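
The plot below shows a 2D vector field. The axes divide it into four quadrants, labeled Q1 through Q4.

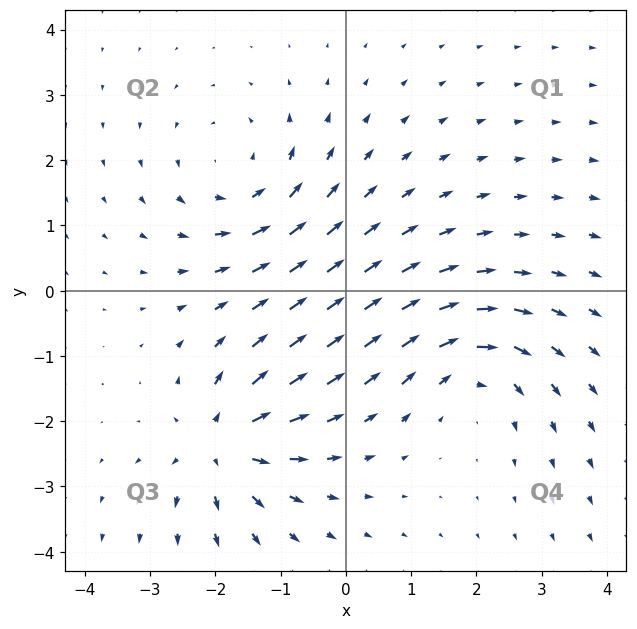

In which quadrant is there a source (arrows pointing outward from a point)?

Q3

The source sits at approximately (-1.9, -2.4), which lies in quadrant Q3. The divergence there is about +5, positive as expected for a source.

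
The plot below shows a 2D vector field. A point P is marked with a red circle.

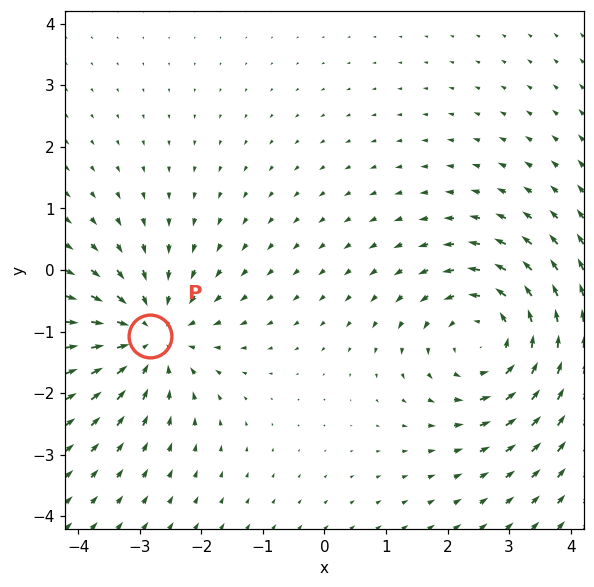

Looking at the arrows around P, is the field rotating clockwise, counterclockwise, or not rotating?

Near P at (-2.8, -1.1) the arrows show no circulation. The curl there is ≈0.

not rotating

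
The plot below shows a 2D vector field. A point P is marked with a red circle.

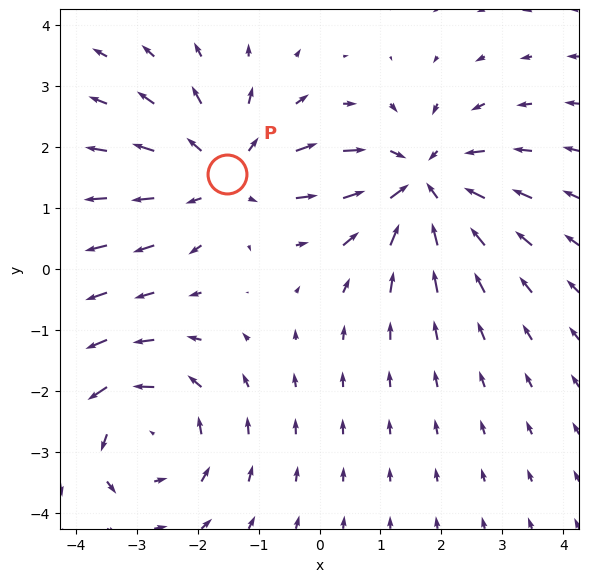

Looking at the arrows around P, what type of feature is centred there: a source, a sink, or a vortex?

source

At P (-1.5, 1.6) the arrows spread outward. Divergence about +3, curl ≈0 — positive divergence with near-zero curl is a source.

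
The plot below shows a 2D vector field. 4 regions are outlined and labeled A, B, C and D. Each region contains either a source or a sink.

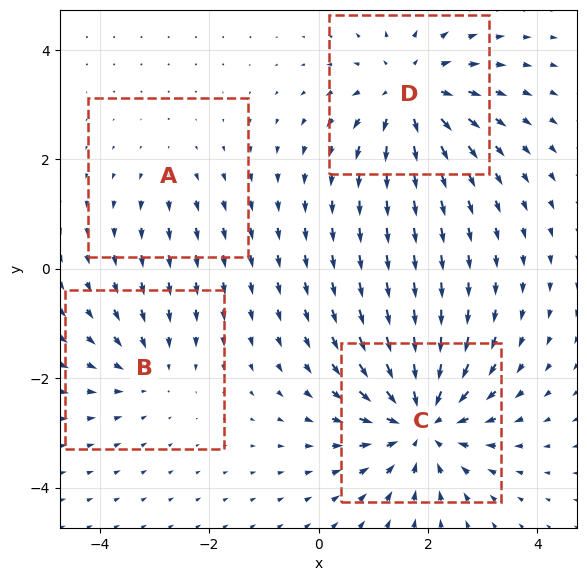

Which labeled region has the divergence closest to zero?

A

Divergence at each region's feature centre — A: about +2, B: about -3, C: about -6, D: about +5. Region A is closest to zero.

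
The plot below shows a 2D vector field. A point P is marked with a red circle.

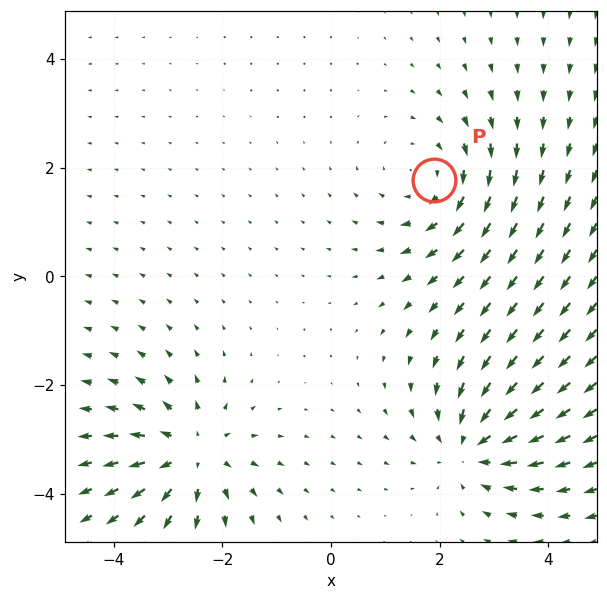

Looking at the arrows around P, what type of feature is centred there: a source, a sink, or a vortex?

At P (1.9, 1.8) the arrows circulate clockwise. Divergence ≈0, curl about -3 — near-zero divergence with nonzero curl is a vortex.

vortex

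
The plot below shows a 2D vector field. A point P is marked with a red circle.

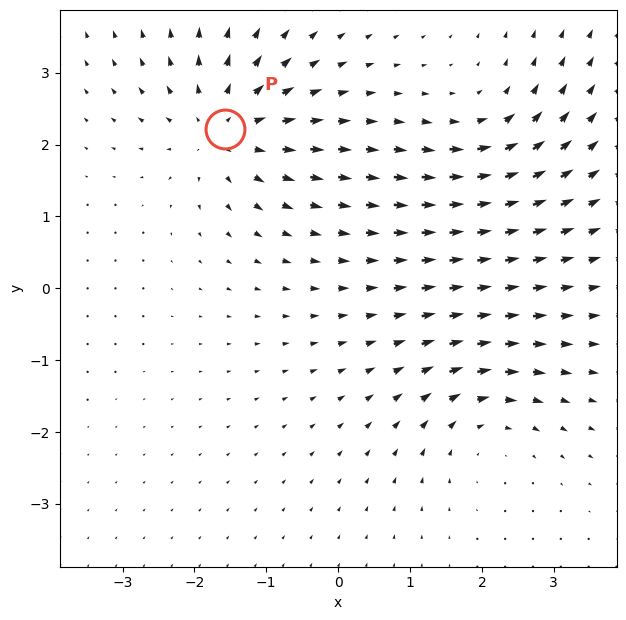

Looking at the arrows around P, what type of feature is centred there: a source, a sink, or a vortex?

source

At P (-1.6, 2.2) the arrows spread outward. Divergence about +5, curl ≈0 — positive divergence with near-zero curl is a source.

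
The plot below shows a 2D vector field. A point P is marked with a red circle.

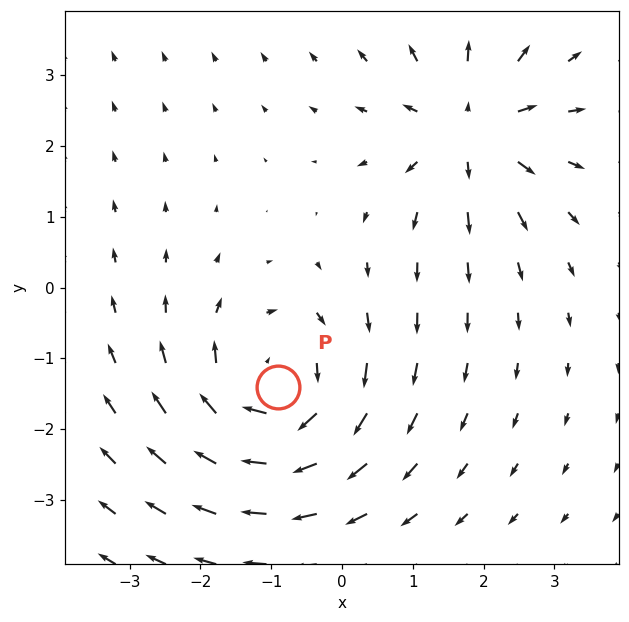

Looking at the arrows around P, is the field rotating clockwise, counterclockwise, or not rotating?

Near P at (-0.9, -1.4) the arrows circulate clockwise. The curl (z-component) there is about -4; negative curl means clockwise rotation.

clockwise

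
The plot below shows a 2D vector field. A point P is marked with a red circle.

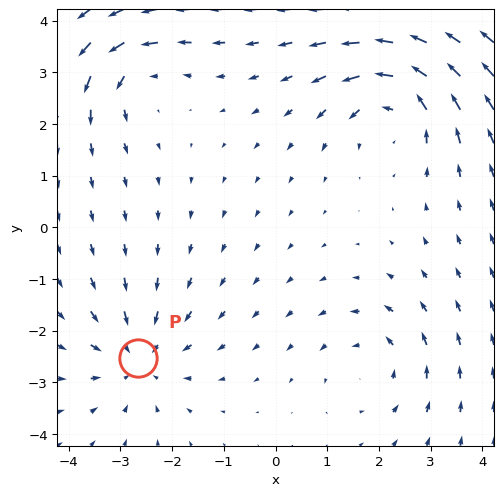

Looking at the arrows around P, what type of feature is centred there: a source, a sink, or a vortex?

At P (-2.7, -2.5) the arrows converge inward. Divergence about -4, curl ≈0 — negative divergence with near-zero curl is a sink.

sink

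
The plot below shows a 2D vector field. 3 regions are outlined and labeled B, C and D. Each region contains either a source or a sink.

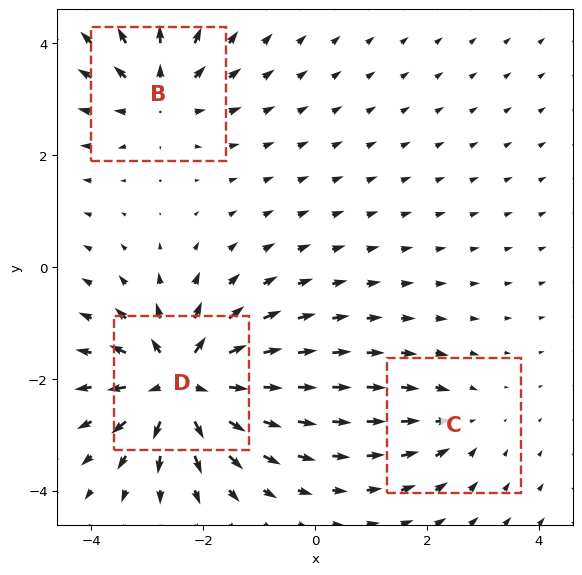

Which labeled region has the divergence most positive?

Divergence at each region's feature centre — B: about +4, C: about -2, D: about +6. Region D is most positive.

D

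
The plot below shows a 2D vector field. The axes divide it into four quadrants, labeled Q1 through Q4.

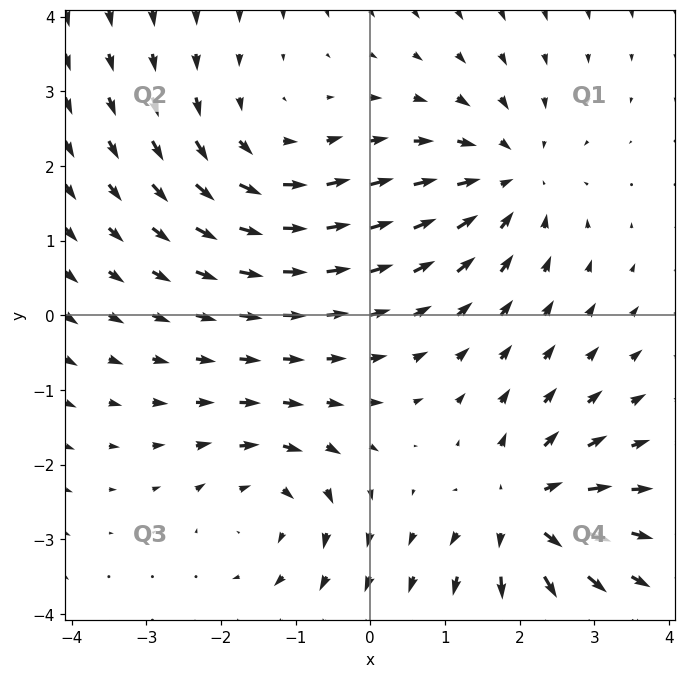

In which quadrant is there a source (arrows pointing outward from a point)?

The source sits at approximately (2.1, -2.6), which lies in quadrant Q4. The divergence there is about +5, positive as expected for a source.

Q4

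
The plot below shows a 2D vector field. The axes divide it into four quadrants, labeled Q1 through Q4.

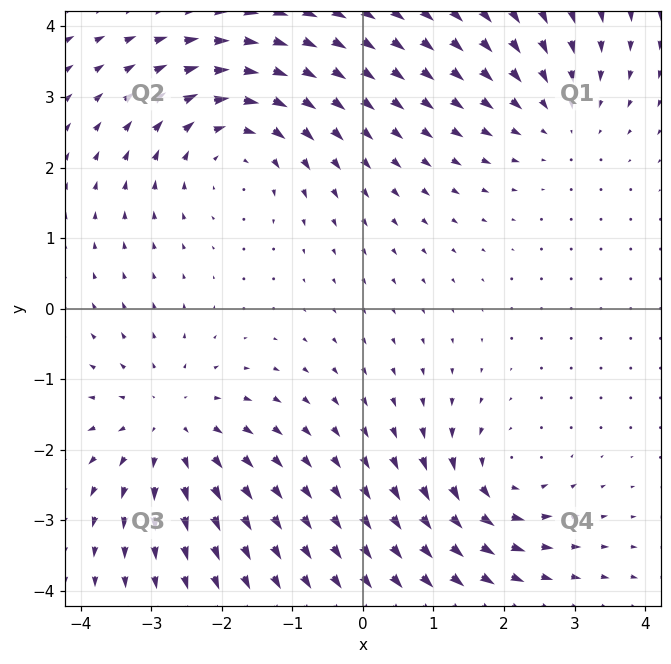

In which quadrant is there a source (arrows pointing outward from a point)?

Q3

The source sits at approximately (-2.7, -1.7), which lies in quadrant Q3. The divergence there is about +3, positive as expected for a source.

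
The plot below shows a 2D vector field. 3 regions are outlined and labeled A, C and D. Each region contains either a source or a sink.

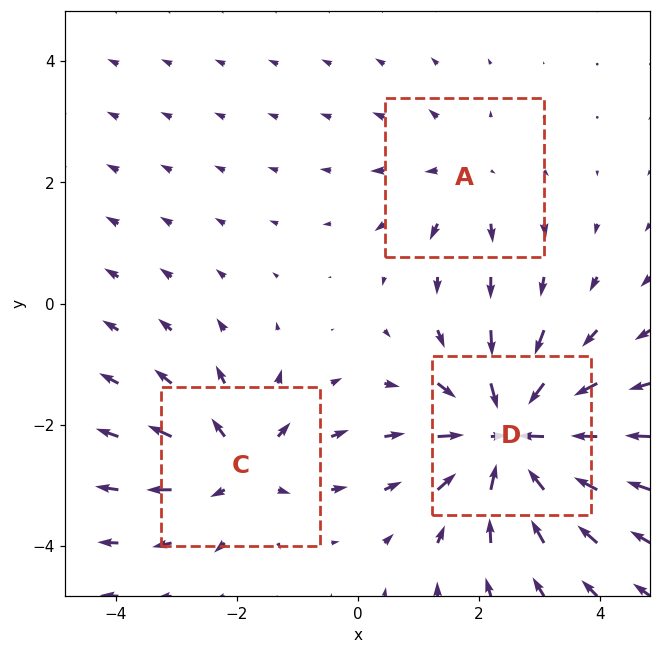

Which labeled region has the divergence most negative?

Divergence at each region's feature centre — A: about +2, C: about +4, D: about -6. Region D is most negative.

D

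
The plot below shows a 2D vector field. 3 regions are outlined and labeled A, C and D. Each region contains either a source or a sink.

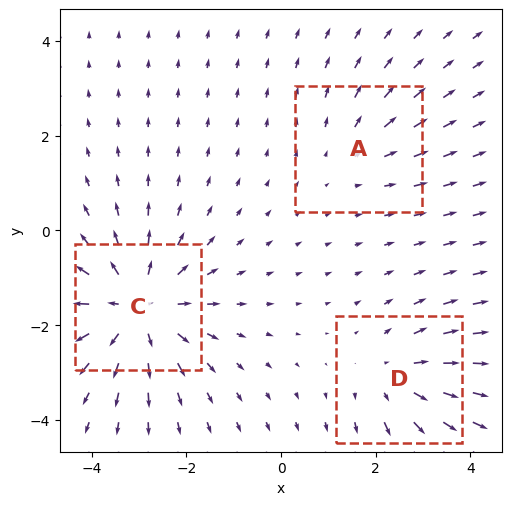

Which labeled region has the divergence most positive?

Divergence at each region's feature centre — A: about +2, C: about +5, D: about +3. Region C is most positive.

C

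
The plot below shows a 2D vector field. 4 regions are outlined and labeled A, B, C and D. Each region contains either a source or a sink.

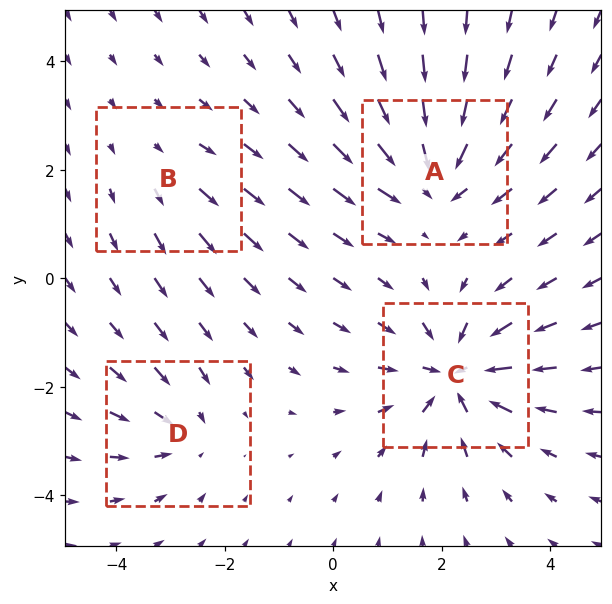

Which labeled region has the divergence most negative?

Divergence at each region's feature centre — A: about -5, B: about +2, C: about -6, D: about -3. Region C is most negative.

C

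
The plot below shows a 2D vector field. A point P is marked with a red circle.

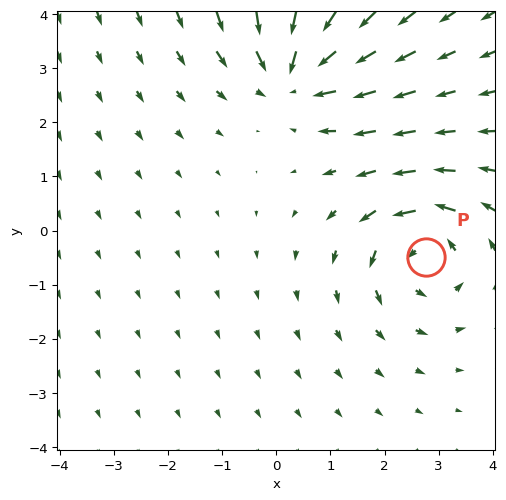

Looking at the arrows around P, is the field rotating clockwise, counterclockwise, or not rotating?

Near P at (2.8, -0.5) the arrows circulate counterclockwise. The curl (z-component) there is about +5; positive curl means counterclockwise rotation.

counterclockwise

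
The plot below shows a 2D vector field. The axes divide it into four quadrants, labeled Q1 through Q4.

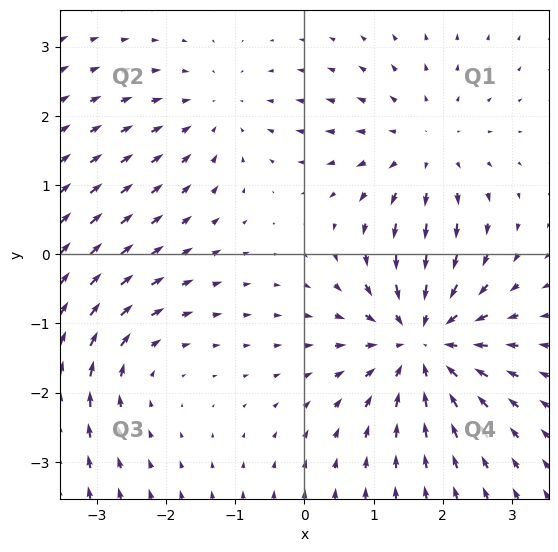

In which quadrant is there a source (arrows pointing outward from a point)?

Q1

The source sits at approximately (1.7, 1.5), which lies in quadrant Q1. The divergence there is about +3, positive as expected for a source.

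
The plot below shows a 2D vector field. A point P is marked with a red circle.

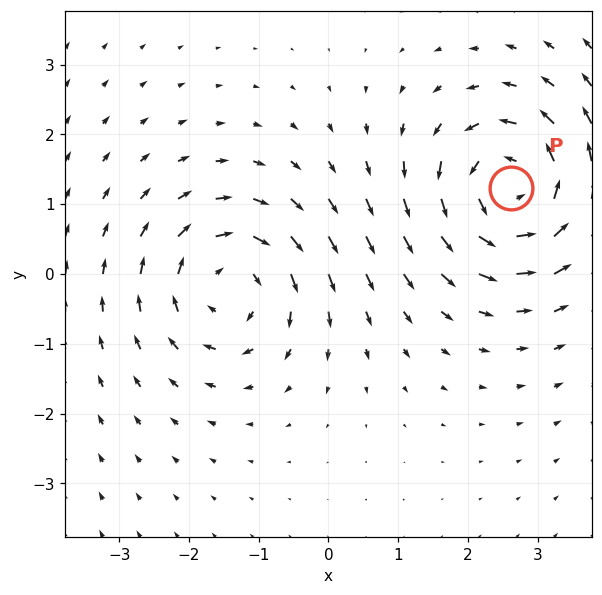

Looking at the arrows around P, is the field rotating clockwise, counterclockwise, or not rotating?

Near P at (2.6, 1.2) the arrows circulate counterclockwise. The curl (z-component) there is about +6; positive curl means counterclockwise rotation.

counterclockwise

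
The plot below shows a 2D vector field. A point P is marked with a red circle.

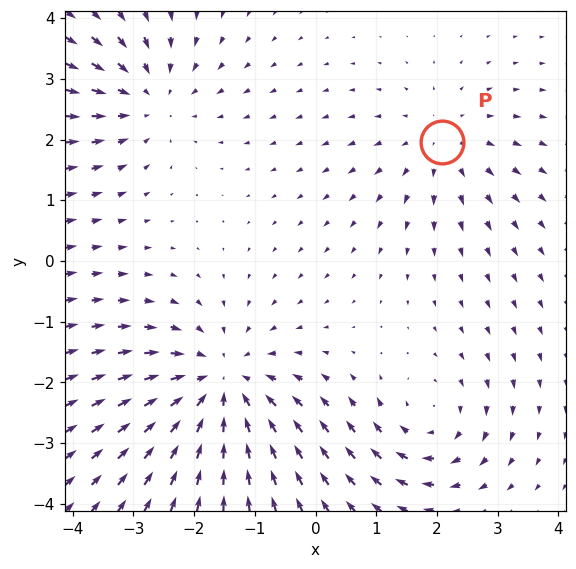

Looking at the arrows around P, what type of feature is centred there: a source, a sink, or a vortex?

At P (2.1, 2.0) the arrows spread outward. Divergence about +3, curl ≈0 — positive divergence with near-zero curl is a source.

source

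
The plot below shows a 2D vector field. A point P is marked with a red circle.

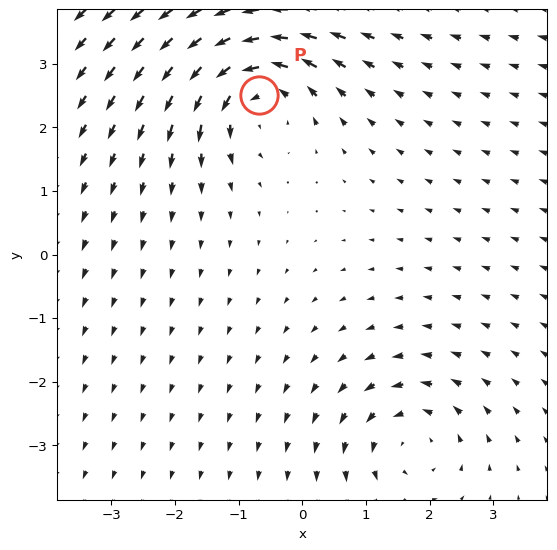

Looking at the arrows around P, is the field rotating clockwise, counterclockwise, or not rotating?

Near P at (-0.7, 2.5) the arrows circulate counterclockwise. The curl (z-component) there is about +5; positive curl means counterclockwise rotation.

counterclockwise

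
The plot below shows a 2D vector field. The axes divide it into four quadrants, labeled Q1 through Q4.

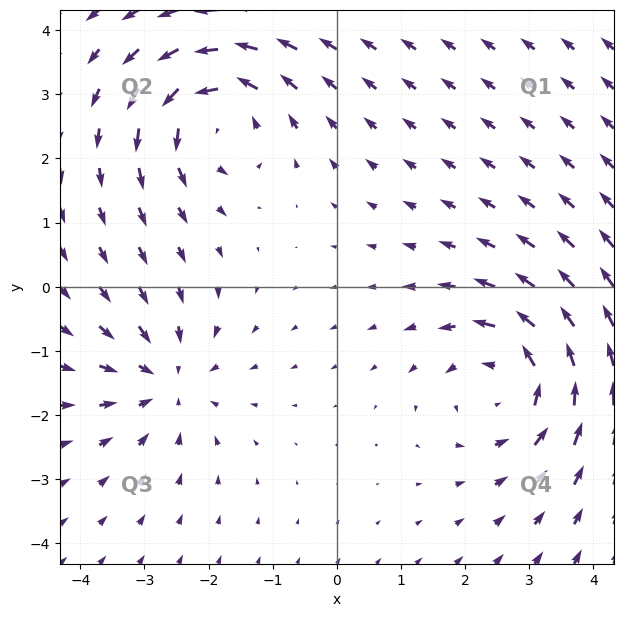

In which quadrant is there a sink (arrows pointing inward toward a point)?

The sink sits at approximately (-2.7, -1.5), which lies in quadrant Q3. The divergence there is about -4, negative as expected for a sink.

Q3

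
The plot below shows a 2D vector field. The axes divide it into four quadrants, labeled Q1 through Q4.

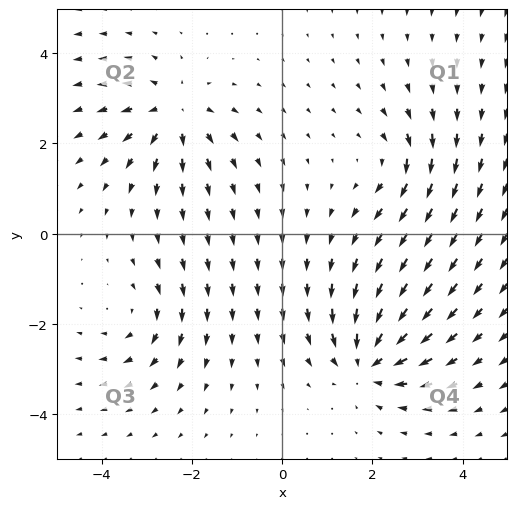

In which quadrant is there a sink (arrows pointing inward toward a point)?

The sink sits at approximately (1.9, -2.8), which lies in quadrant Q4. The divergence there is about -5, negative as expected for a sink.

Q4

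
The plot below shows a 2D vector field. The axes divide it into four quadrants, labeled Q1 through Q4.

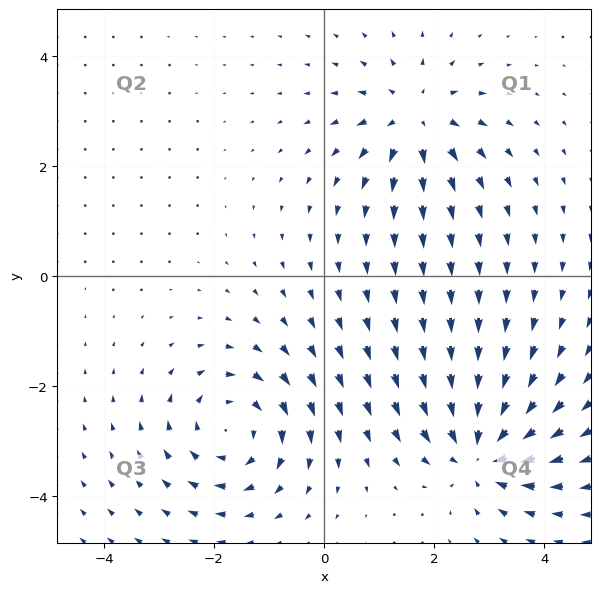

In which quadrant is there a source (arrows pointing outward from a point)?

Q1

The source sits at approximately (1.7, 2.9), which lies in quadrant Q1. The divergence there is about +4, positive as expected for a source.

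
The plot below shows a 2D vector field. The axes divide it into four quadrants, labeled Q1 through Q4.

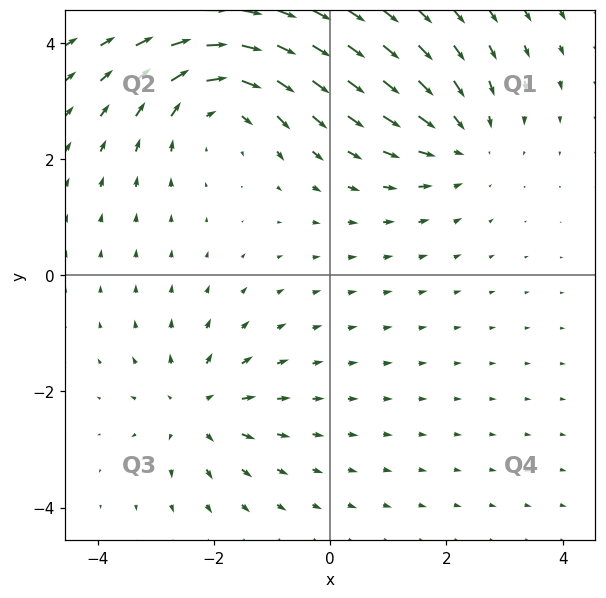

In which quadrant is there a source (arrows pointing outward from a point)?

Q3

The source sits at approximately (-2.3, -2.3), which lies in quadrant Q3. The divergence there is about +4, positive as expected for a source.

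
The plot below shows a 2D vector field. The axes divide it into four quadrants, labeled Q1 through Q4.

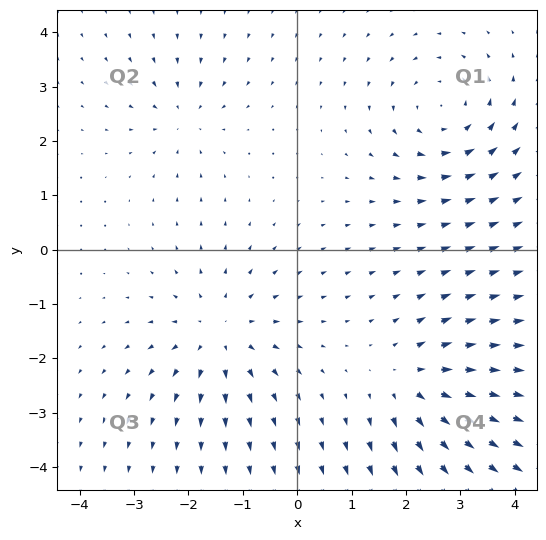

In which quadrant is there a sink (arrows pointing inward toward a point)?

The sink sits at approximately (-2.1, 2.4), which lies in quadrant Q2. The divergence there is about -4, negative as expected for a sink.

Q2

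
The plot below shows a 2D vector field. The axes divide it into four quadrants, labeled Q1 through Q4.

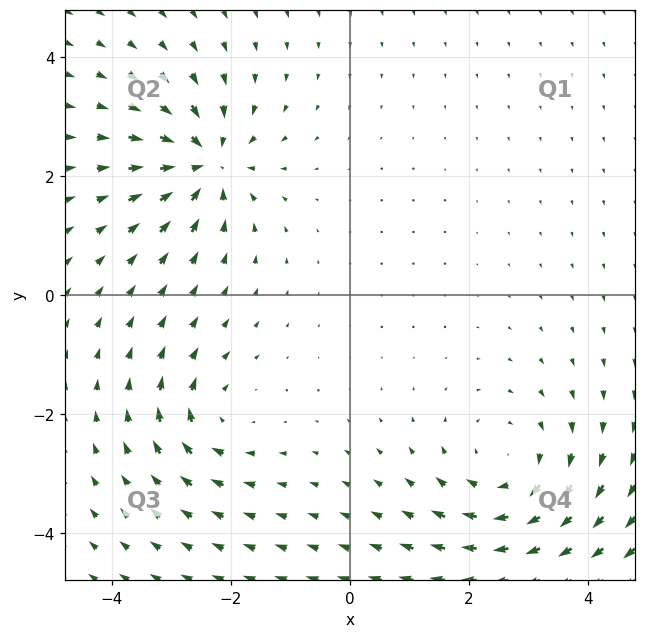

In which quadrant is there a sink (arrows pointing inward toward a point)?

Q2

The sink sits at approximately (-2.4, 2.2), which lies in quadrant Q2. The divergence there is about -6, negative as expected for a sink.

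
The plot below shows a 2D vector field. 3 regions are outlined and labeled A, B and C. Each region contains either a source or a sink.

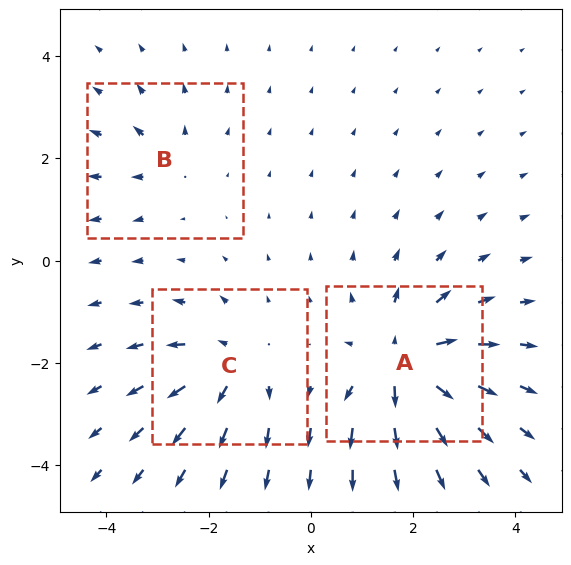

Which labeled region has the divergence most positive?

Divergence at each region's feature centre — A: about +6, B: about +2, C: about +4. Region A is most positive.

A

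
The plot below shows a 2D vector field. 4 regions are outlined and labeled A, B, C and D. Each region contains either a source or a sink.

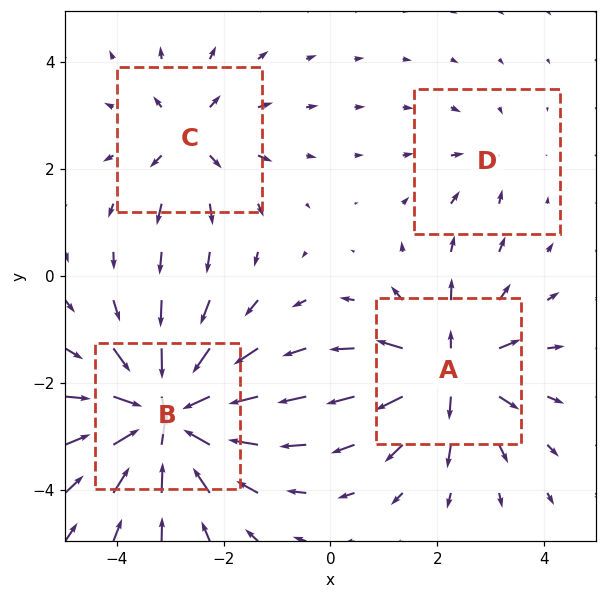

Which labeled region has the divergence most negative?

Divergence at each region's feature centre — A: about +6, B: about -9, C: about +4, D: about -2. Region B is most negative.

B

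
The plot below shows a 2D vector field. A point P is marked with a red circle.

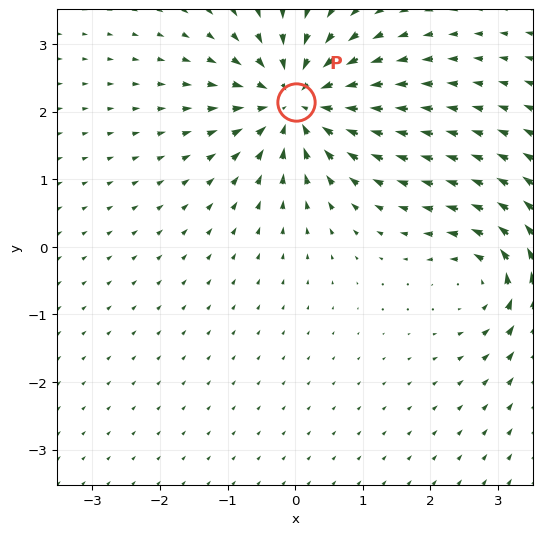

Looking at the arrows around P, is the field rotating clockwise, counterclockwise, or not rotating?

Near P at (0.0, 2.1) the arrows show no circulation. The curl there is ≈0.

not rotating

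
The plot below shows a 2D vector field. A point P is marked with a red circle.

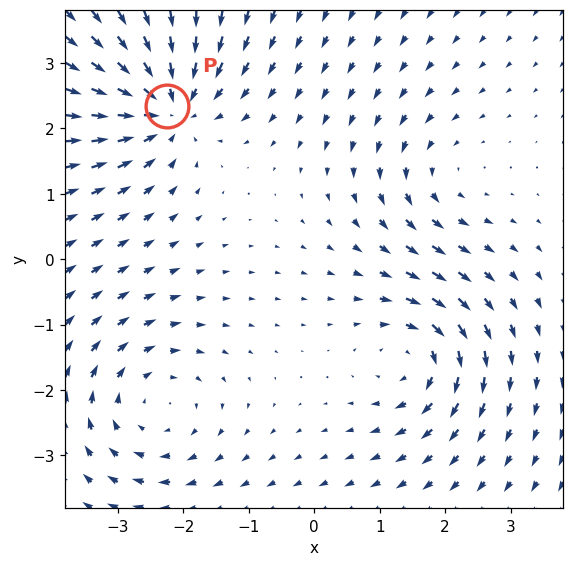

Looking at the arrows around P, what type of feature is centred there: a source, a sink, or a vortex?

At P (-2.3, 2.3) the arrows converge inward. Divergence about -6, curl ≈0 — negative divergence with near-zero curl is a sink.

sink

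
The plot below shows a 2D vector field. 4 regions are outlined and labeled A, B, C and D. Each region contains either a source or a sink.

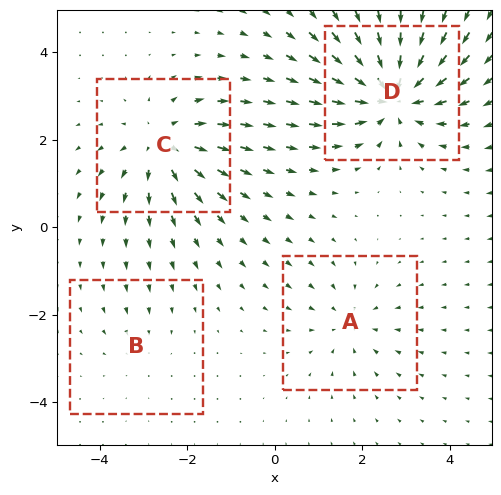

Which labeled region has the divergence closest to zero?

Divergence at each region's feature centre — A: about -3, B: about -2, C: about +5, D: about -7. Region B is closest to zero.

B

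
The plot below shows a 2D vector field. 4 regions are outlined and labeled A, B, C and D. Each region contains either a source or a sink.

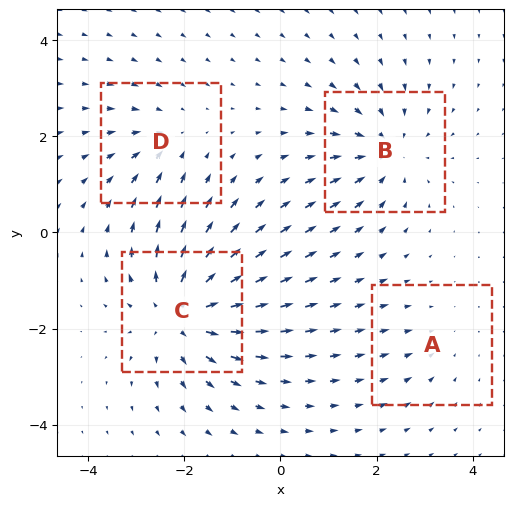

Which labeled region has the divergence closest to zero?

Divergence at each region's feature centre — A: about -2, B: about -4, C: about +6, D: about -3. Region A is closest to zero.

A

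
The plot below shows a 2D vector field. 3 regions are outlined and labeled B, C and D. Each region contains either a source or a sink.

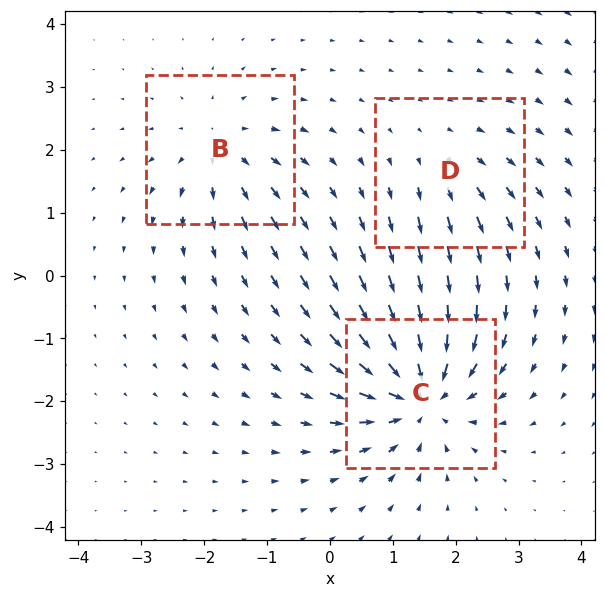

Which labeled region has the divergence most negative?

Divergence at each region's feature centre — B: about +3, C: about -6, D: about +2. Region C is most negative.

C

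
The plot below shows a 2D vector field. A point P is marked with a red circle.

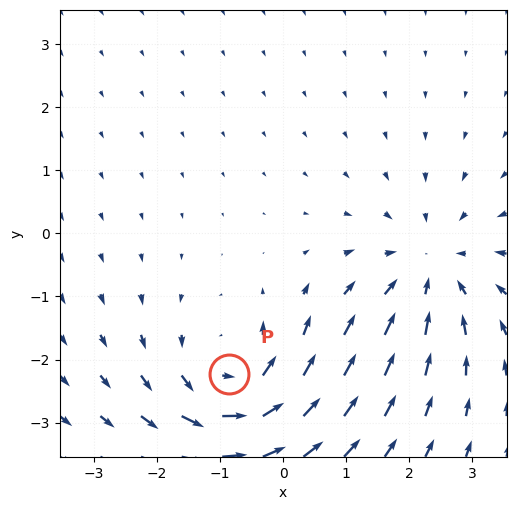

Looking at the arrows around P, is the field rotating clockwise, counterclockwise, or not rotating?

Near P at (-0.9, -2.2) the arrows circulate counterclockwise. The curl (z-component) there is about +4; positive curl means counterclockwise rotation.

counterclockwise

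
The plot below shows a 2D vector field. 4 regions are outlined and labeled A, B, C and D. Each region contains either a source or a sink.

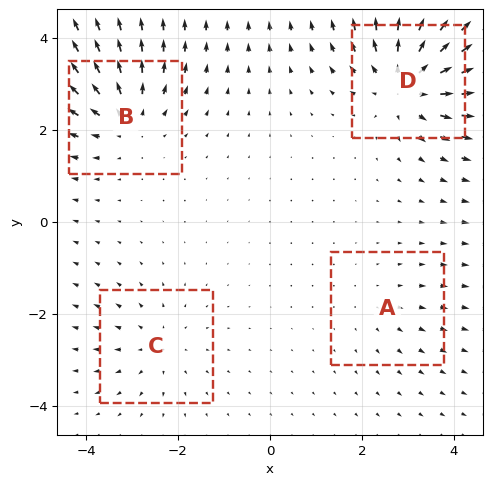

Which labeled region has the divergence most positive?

D

Divergence at each region's feature centre — A: about +2, B: about +5, C: about +3, D: about +7. Region D is most positive.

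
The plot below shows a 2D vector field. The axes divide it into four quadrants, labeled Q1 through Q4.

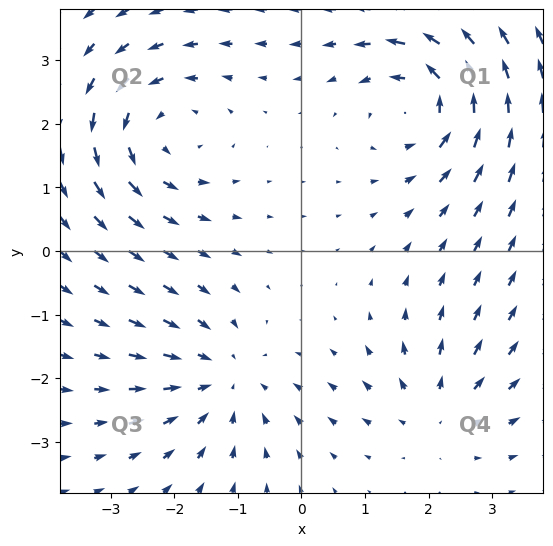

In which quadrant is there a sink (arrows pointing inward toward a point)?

Q3

The sink sits at approximately (-1.2, -2.0), which lies in quadrant Q3. The divergence there is about -4, negative as expected for a sink.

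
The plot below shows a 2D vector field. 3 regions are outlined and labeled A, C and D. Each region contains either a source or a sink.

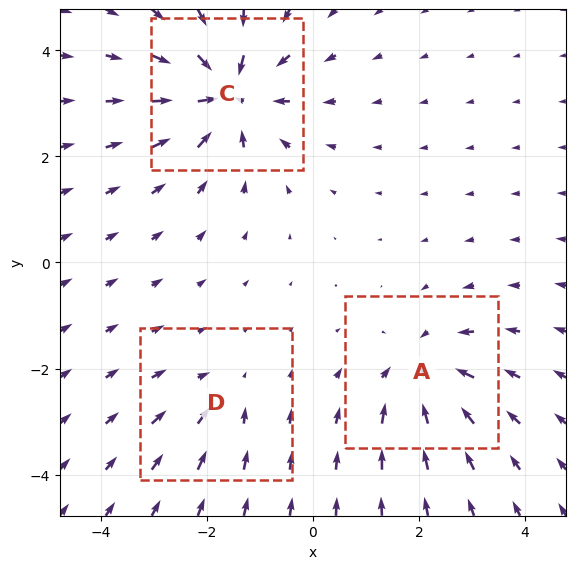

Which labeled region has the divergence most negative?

C

Divergence at each region's feature centre — A: about -4, C: about -6, D: about -2. Region C is most negative.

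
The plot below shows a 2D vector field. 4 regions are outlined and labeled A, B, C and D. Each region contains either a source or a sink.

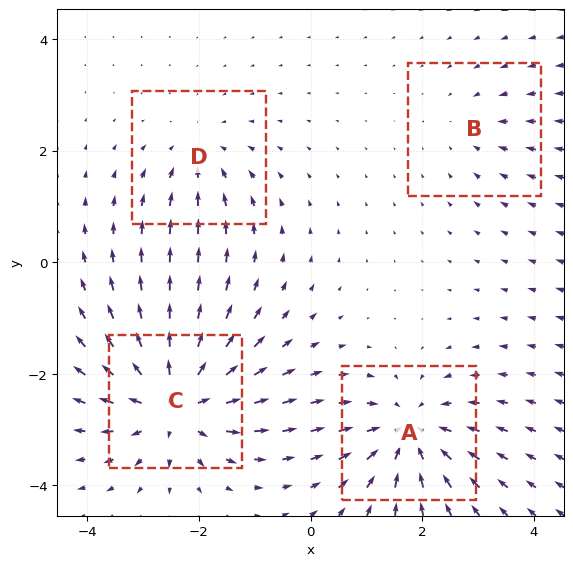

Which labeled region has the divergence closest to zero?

B

Divergence at each region's feature centre — A: about -6, B: about -2, C: about +7, D: about -3. Region B is closest to zero.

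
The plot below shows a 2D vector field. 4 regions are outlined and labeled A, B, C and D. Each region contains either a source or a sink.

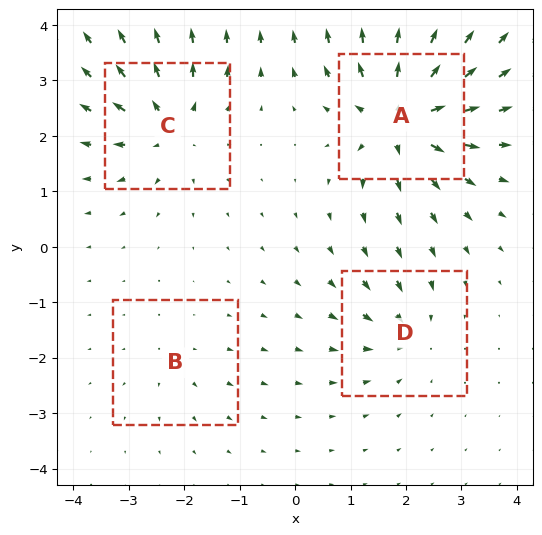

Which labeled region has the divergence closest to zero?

B

Divergence at each region's feature centre — A: about +8, B: about +2, C: about +6, D: about -4. Region B is closest to zero.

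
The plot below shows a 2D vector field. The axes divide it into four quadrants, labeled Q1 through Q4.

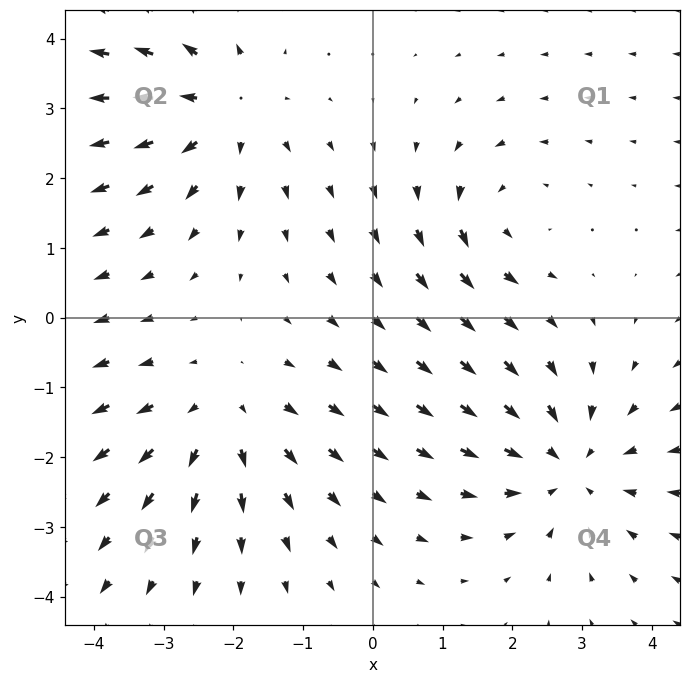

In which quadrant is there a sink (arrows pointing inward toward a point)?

Q4

The sink sits at approximately (2.8, -2.1), which lies in quadrant Q4. The divergence there is about -4, negative as expected for a sink.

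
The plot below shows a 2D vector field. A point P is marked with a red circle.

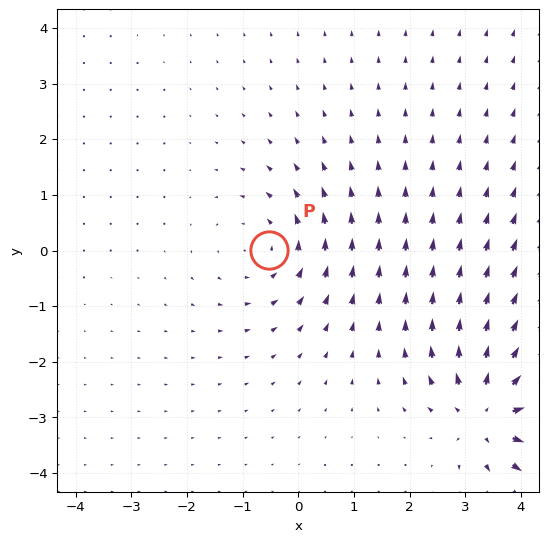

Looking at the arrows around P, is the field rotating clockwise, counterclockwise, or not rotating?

counterclockwise

Near P at (-0.5, 0.0) the arrows circulate counterclockwise. The curl (z-component) there is about +3; positive curl means counterclockwise rotation.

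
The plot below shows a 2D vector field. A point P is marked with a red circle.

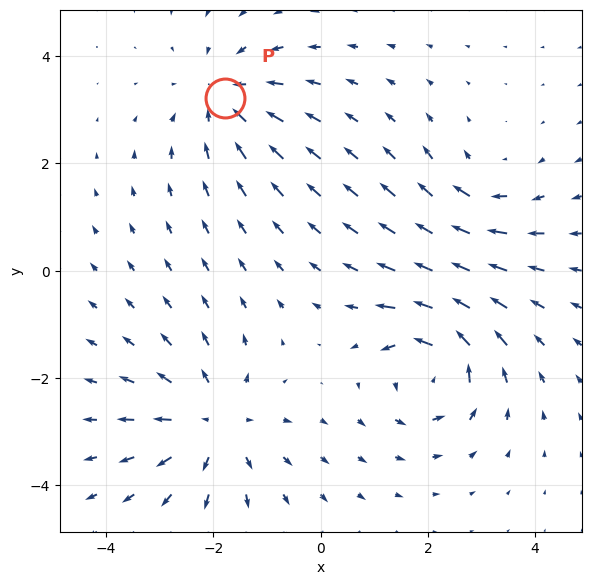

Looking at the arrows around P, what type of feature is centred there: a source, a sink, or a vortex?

At P (-1.8, 3.2) the arrows converge inward. Divergence about -4, curl ≈0 — negative divergence with near-zero curl is a sink.

sink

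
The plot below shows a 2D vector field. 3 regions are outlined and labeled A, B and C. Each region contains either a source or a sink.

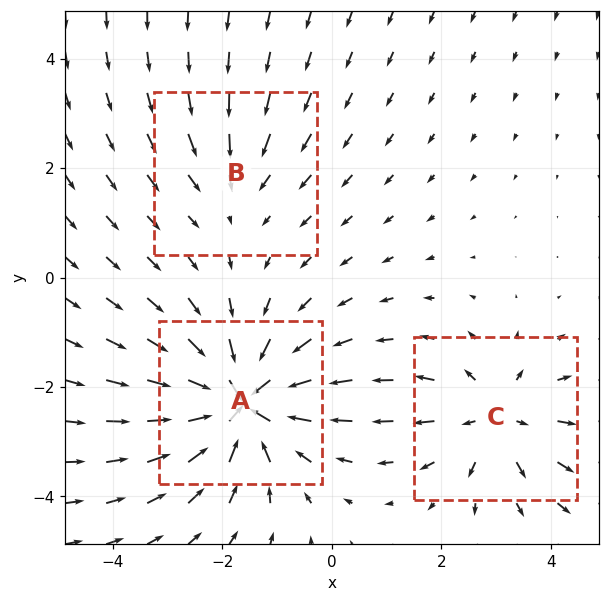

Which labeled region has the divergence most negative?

Divergence at each region's feature centre — A: about -6, B: about -2, C: about +4. Region A is most negative.

A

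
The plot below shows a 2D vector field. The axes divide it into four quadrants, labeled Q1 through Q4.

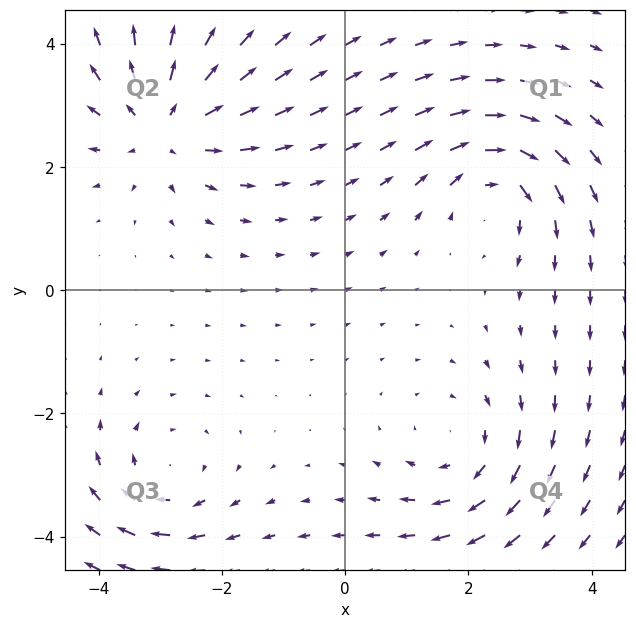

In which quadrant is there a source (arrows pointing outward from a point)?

The source sits at approximately (-2.9, 2.7), which lies in quadrant Q2. The divergence there is about +5, positive as expected for a source.

Q2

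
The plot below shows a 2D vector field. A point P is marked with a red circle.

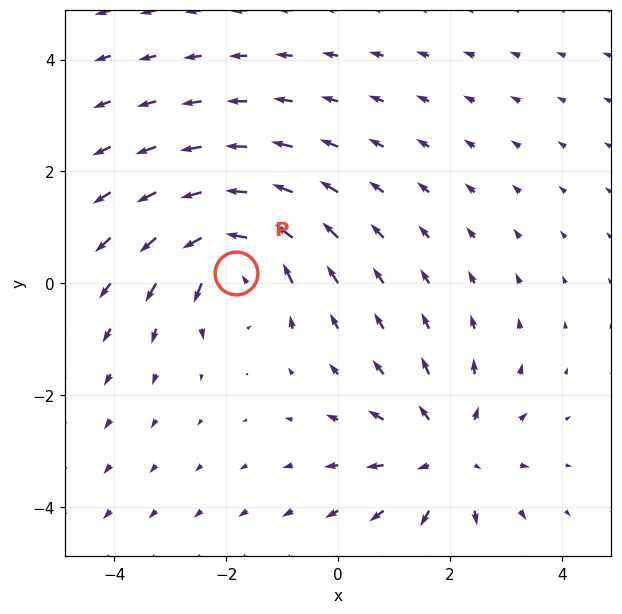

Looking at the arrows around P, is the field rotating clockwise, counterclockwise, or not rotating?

Near P at (-1.8, 0.2) the arrows circulate counterclockwise. The curl (z-component) there is about +5; positive curl means counterclockwise rotation.

counterclockwise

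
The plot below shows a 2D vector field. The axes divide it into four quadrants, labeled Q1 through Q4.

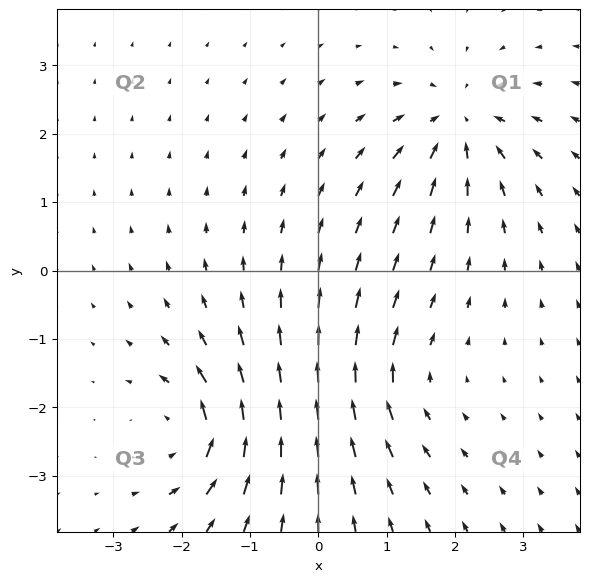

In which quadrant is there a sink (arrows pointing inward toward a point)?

The sink sits at approximately (2.0, 2.1), which lies in quadrant Q1. The divergence there is about -5, negative as expected for a sink.

Q1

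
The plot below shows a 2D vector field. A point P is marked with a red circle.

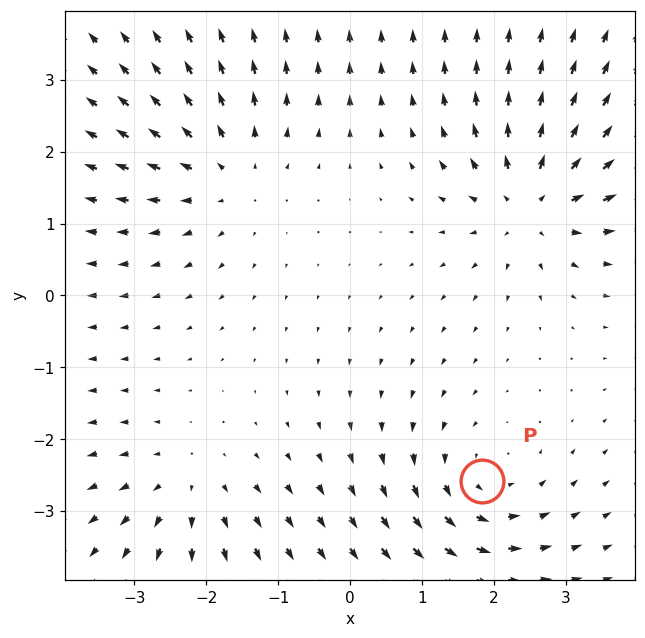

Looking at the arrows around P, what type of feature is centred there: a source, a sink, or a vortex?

vortex

At P (1.8, -2.6) the arrows circulate counterclockwise. Divergence ≈0, curl about +4 — near-zero divergence with nonzero curl is a vortex.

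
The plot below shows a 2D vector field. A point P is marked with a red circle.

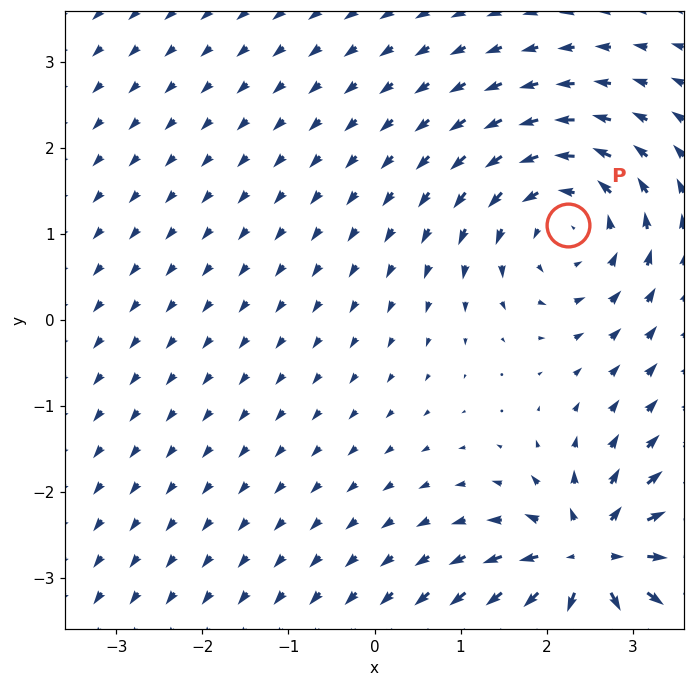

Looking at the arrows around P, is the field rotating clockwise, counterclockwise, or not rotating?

Near P at (2.2, 1.1) the arrows circulate counterclockwise. The curl (z-component) there is about +5; positive curl means counterclockwise rotation.

counterclockwise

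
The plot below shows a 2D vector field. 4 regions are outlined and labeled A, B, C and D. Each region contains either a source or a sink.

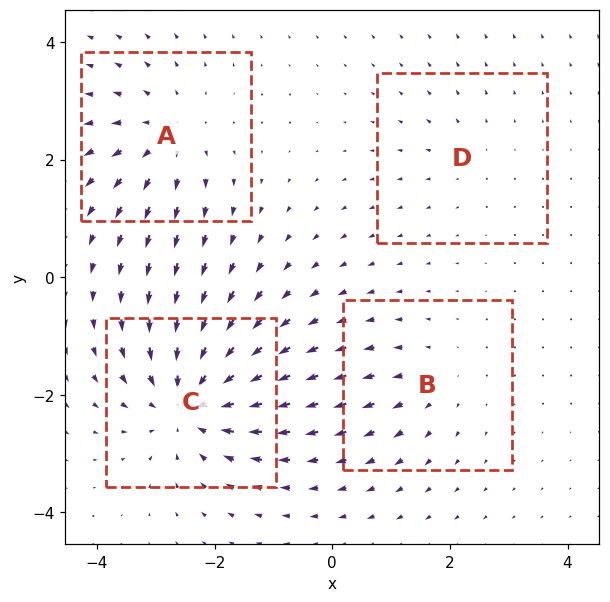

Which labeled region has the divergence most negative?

C

Divergence at each region's feature centre — A: about +5, B: about +3, C: about -7, D: about +2. Region C is most negative.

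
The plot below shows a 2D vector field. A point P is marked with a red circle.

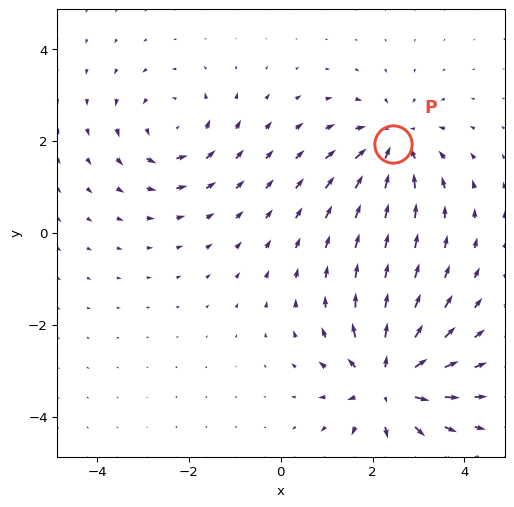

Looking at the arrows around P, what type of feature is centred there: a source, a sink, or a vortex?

At P (2.4, 1.9) the arrows converge inward. Divergence about -4, curl ≈0 — negative divergence with near-zero curl is a sink.

sink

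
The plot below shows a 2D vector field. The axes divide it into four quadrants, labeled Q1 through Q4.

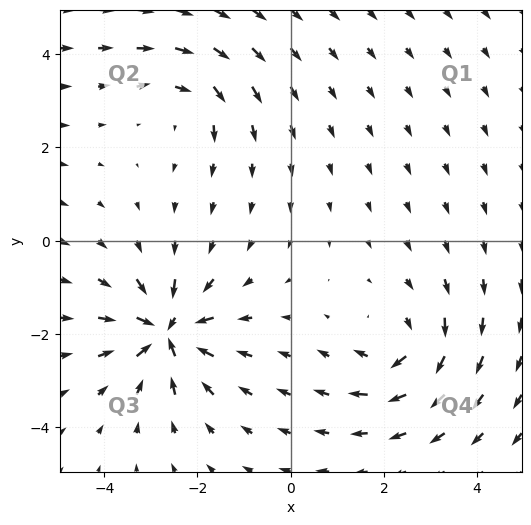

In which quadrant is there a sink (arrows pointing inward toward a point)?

The sink sits at approximately (-2.7, -2.0), which lies in quadrant Q3. The divergence there is about -7, negative as expected for a sink.

Q3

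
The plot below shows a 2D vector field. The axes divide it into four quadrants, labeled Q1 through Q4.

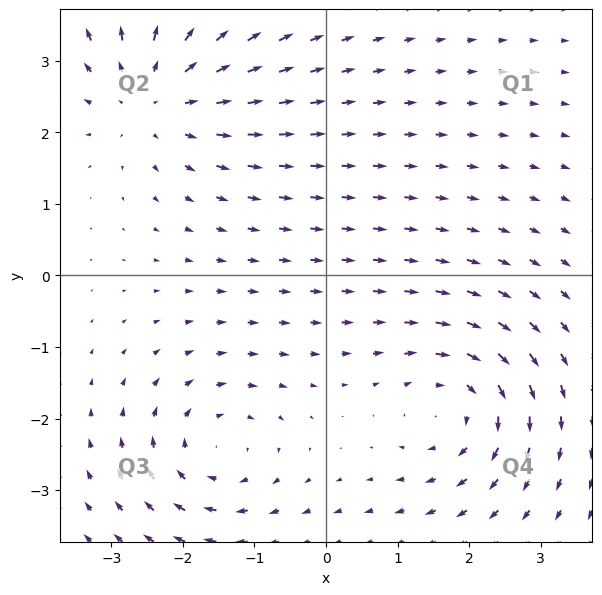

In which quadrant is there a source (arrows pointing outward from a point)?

The source sits at approximately (-2.4, 2.5), which lies in quadrant Q2. The divergence there is about +4, positive as expected for a source.

Q2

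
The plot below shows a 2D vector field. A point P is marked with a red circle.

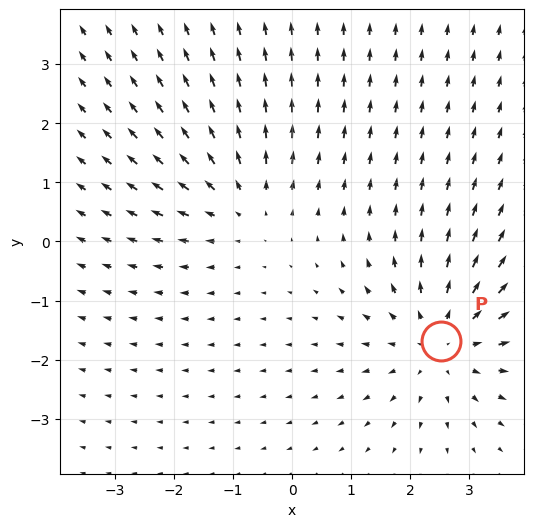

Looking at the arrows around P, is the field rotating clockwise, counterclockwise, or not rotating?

Near P at (2.5, -1.7) the arrows show no circulation. The curl there is ≈0.

not rotating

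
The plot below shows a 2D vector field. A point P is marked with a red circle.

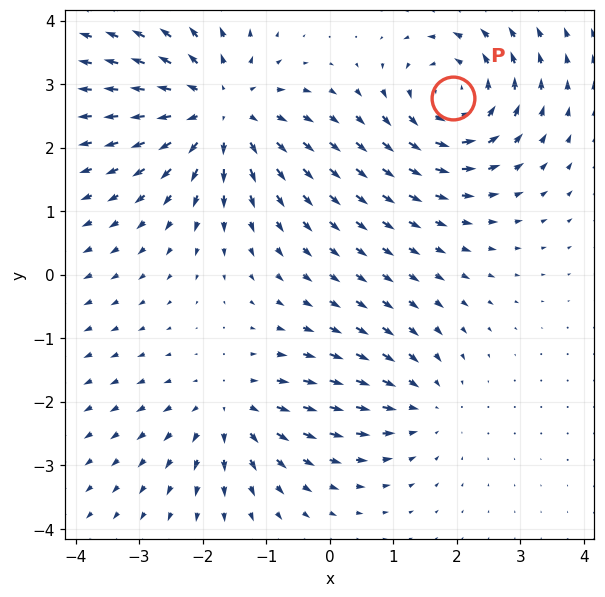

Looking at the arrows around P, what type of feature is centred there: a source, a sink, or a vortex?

vortex

At P (1.9, 2.8) the arrows circulate counterclockwise. Divergence ≈0, curl about +4 — near-zero divergence with nonzero curl is a vortex.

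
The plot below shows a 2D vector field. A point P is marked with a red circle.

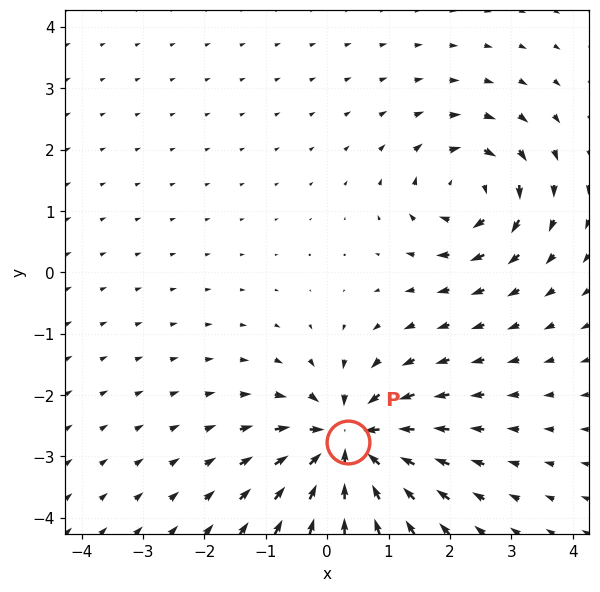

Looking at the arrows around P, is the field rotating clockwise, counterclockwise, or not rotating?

Near P at (0.3, -2.8) the arrows show no circulation. The curl there is ≈0.

not rotating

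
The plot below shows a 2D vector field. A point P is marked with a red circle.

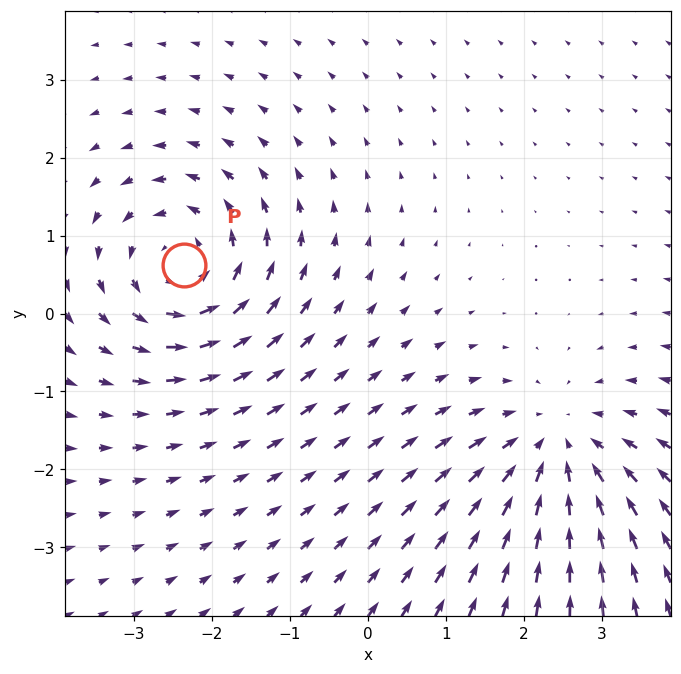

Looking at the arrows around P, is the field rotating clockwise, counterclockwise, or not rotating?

counterclockwise

Near P at (-2.4, 0.6) the arrows circulate counterclockwise. The curl (z-component) there is about +4; positive curl means counterclockwise rotation.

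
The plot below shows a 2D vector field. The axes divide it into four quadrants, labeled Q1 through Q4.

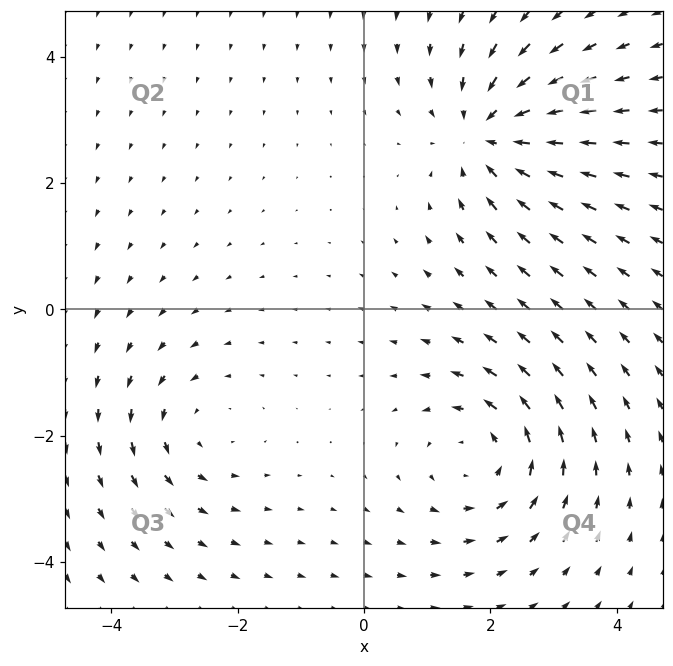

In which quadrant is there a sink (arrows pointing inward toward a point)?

The sink sits at approximately (2.0, 2.8), which lies in quadrant Q1. The divergence there is about -4, negative as expected for a sink.

Q1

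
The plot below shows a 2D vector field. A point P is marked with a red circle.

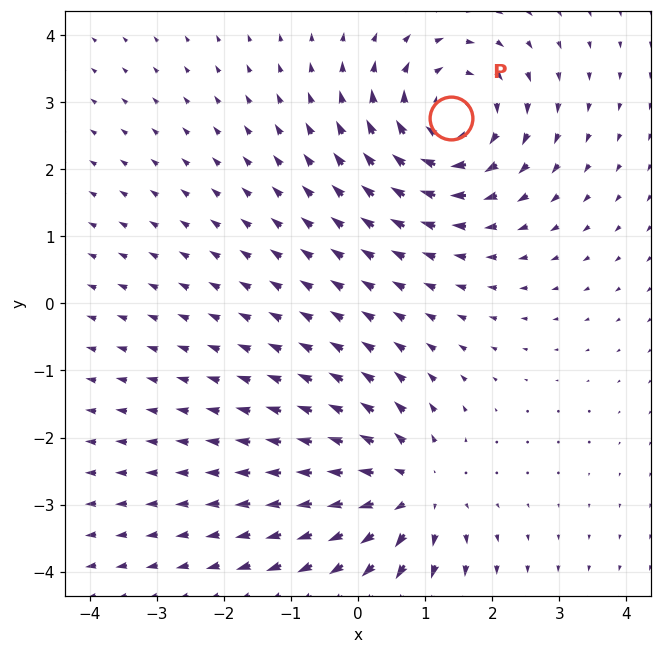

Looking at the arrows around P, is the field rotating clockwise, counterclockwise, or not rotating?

clockwise

Near P at (1.4, 2.8) the arrows circulate clockwise. The curl (z-component) there is about -5; negative curl means clockwise rotation.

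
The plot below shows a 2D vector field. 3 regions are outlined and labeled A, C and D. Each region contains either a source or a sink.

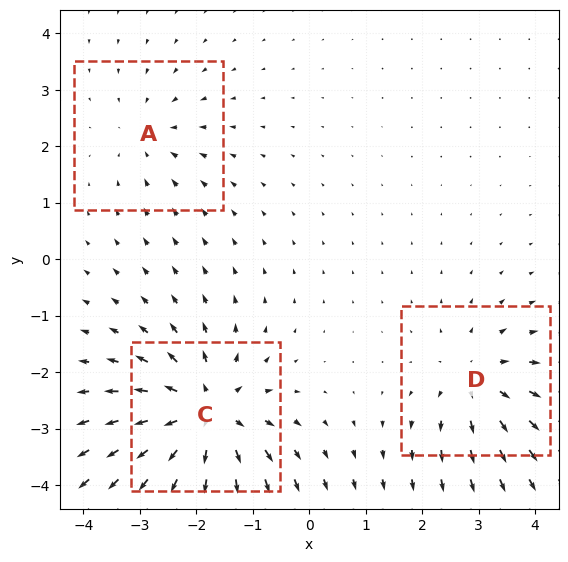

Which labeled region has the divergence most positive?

Divergence at each region's feature centre — A: about -2, C: about +6, D: about +3. Region C is most positive.

C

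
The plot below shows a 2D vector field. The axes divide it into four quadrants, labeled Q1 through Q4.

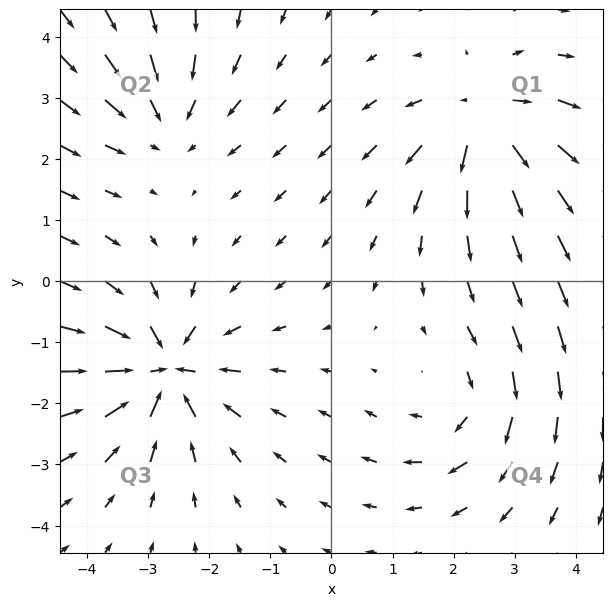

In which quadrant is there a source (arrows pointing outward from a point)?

The source sits at approximately (2.5, 2.6), which lies in quadrant Q1. The divergence there is about +5, positive as expected for a source.

Q1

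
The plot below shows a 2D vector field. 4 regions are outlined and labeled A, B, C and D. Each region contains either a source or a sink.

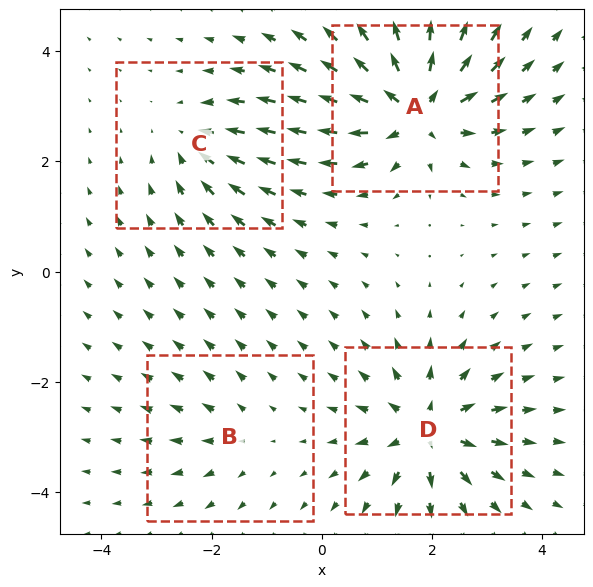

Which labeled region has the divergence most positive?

Divergence at each region's feature centre — A: about +8, B: about +3, C: about -4, D: about +7. Region A is most positive.

A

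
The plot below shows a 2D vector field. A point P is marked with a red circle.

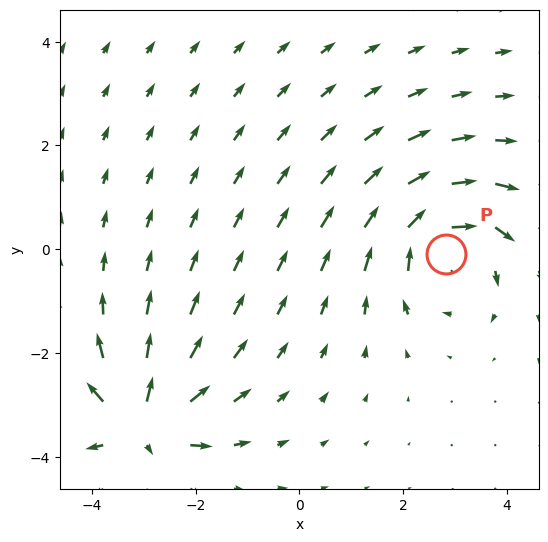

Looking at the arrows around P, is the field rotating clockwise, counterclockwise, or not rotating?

Near P at (2.8, -0.1) the arrows circulate clockwise. The curl (z-component) there is about -4; negative curl means clockwise rotation.

clockwise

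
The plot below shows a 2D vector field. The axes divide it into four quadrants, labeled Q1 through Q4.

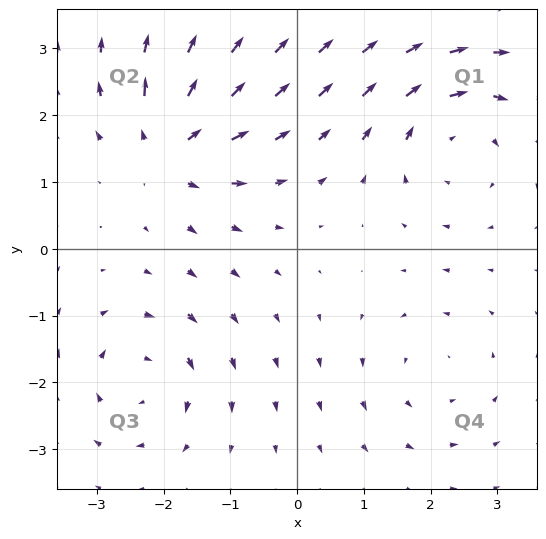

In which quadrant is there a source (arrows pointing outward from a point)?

Q2

The source sits at approximately (-1.9, 1.5), which lies in quadrant Q2. The divergence there is about +6, positive as expected for a source.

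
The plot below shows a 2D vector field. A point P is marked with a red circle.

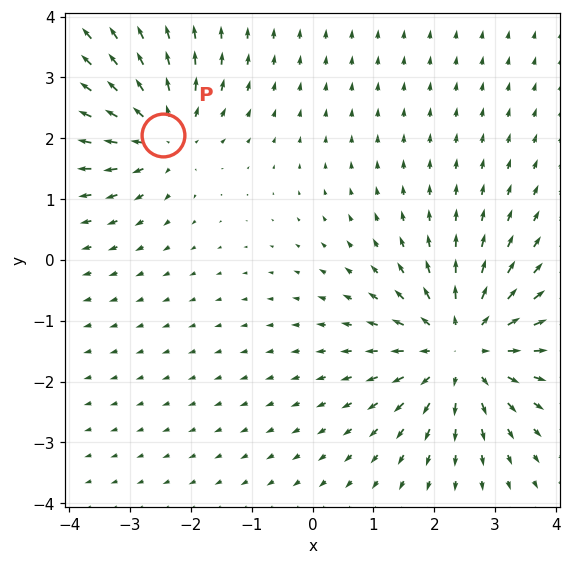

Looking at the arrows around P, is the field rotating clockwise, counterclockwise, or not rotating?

not rotating

Near P at (-2.5, 2.1) the arrows show no circulation. The curl there is ≈0.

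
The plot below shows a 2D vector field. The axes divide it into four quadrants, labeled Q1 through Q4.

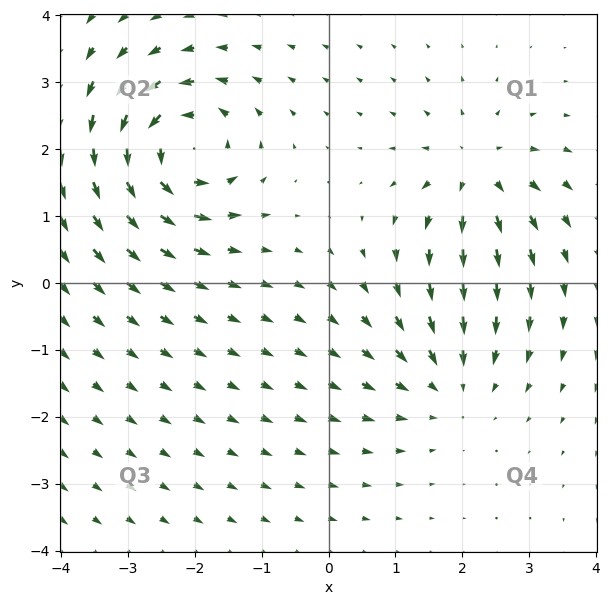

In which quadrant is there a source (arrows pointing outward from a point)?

The source sits at approximately (2.2, 1.6), which lies in quadrant Q1. The divergence there is about +4, positive as expected for a source.

Q1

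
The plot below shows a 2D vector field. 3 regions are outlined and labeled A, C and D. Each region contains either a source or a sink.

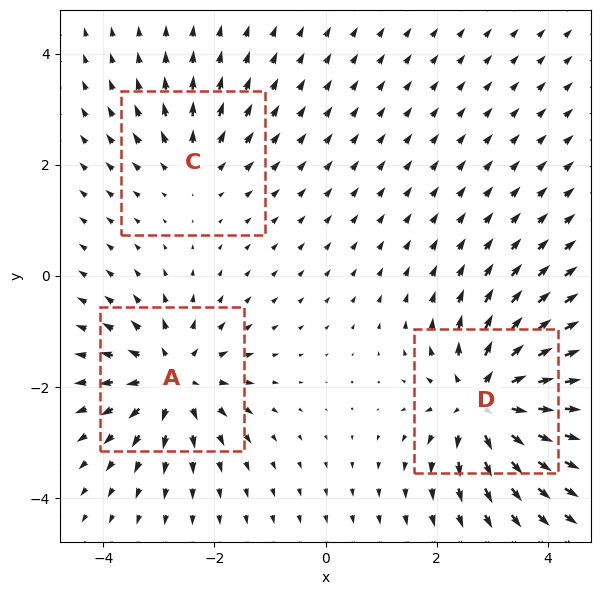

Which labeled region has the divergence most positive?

Divergence at each region's feature centre — A: about +4, C: about +3, D: about +6. Region D is most positive.

D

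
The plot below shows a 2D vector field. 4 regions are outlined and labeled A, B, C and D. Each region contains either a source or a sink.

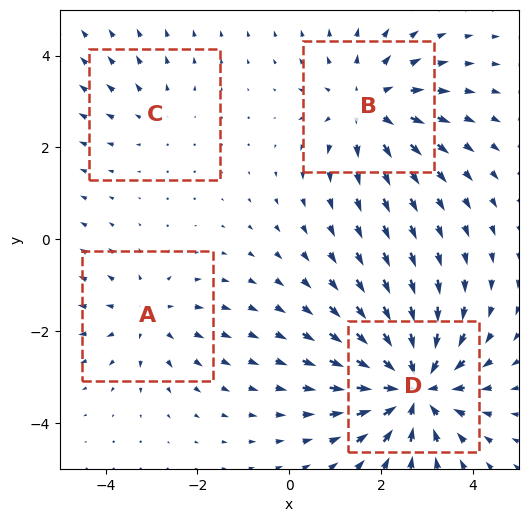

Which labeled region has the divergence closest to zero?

Divergence at each region's feature centre — A: about +3, B: about +4, C: about +2, D: about -6. Region C is closest to zero.

C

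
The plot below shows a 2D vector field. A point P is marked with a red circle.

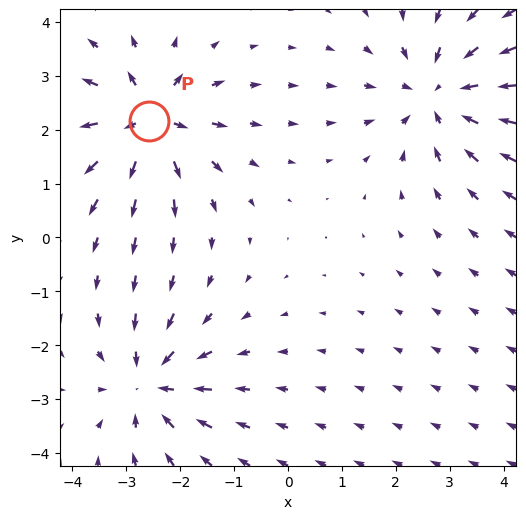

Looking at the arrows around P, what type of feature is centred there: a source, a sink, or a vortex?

At P (-2.6, 2.2) the arrows spread outward. Divergence about +6, curl ≈0 — positive divergence with near-zero curl is a source.

source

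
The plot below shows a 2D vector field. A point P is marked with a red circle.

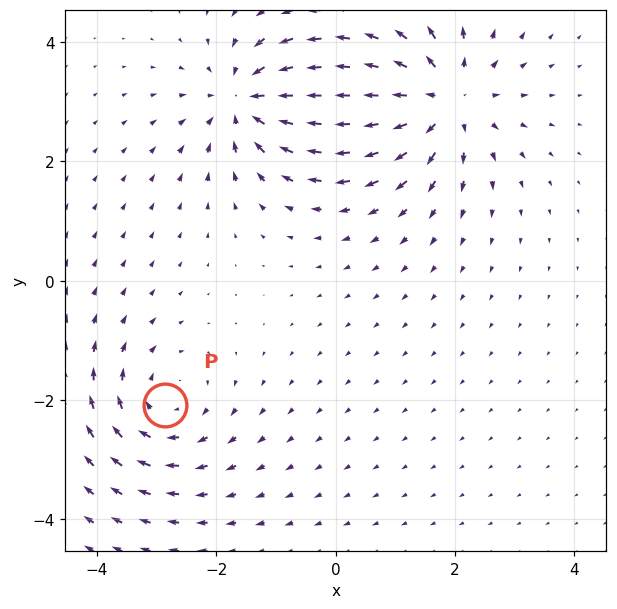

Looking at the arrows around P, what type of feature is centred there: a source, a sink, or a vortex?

vortex

At P (-2.9, -2.1) the arrows circulate clockwise. Divergence ≈0, curl about -3 — near-zero divergence with nonzero curl is a vortex.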